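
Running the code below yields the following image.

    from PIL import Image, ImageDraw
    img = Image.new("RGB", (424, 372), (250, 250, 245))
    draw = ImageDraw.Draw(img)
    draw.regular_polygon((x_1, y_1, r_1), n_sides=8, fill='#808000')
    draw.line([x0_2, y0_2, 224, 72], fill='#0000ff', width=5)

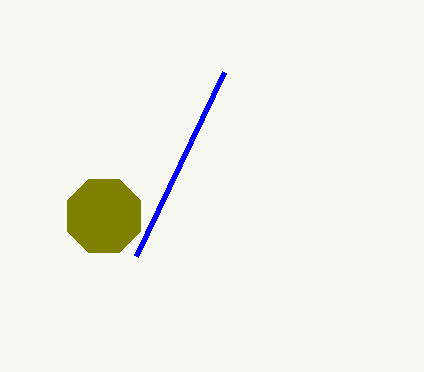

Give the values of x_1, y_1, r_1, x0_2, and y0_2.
x_1 = 104; y_1 = 216; r_1 = 40; x0_2 = 136; y0_2 = 256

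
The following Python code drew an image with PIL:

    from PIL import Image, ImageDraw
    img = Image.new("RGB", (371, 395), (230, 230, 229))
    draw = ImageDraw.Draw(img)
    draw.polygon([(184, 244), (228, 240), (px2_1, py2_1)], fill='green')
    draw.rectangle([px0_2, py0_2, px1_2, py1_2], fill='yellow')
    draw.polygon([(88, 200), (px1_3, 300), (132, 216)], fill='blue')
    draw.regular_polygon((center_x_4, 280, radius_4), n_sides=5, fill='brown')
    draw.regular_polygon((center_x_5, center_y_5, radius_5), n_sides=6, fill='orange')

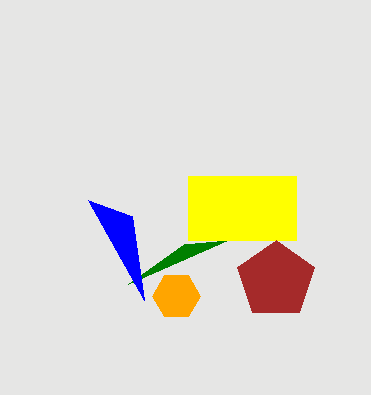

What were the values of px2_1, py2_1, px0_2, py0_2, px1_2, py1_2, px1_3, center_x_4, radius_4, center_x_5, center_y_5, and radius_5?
px2_1 = 128, py2_1 = 284, px0_2 = 188, py0_2 = 176, px1_2 = 296, py1_2 = 240, px1_3 = 144, center_x_4 = 276, radius_4 = 40, center_x_5 = 176, center_y_5 = 296, radius_5 = 24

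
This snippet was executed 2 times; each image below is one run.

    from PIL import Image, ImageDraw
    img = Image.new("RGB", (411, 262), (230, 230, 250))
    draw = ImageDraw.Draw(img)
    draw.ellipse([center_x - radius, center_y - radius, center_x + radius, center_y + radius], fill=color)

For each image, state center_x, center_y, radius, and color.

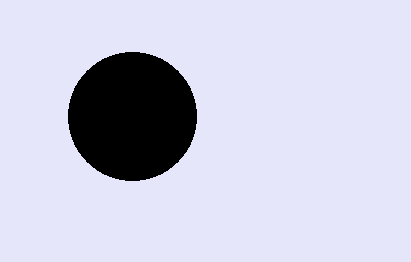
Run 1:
center_x = 132; center_y = 116; radius = 64; color = 'black'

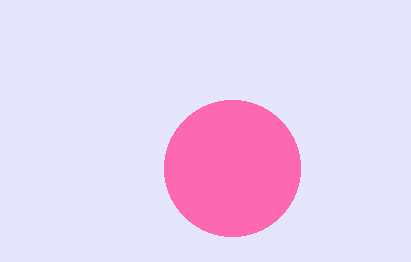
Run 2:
center_x = 232; center_y = 168; radius = 68; color = 'hotpink'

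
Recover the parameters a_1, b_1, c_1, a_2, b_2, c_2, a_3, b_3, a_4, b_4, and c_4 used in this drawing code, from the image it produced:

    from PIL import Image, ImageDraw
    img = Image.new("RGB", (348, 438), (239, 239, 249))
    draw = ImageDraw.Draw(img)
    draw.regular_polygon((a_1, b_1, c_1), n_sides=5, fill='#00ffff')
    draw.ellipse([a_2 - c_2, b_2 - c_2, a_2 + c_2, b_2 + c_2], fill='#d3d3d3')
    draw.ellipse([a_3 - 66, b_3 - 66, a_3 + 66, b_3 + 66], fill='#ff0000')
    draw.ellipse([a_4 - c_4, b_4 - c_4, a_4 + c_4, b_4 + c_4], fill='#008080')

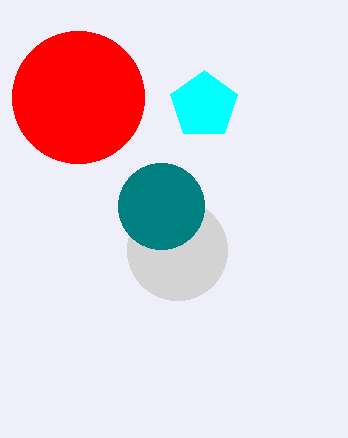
a_1 = 204; b_1 = 105; c_1 = 35; a_2 = 177; b_2 = 250; c_2 = 50; a_3 = 78; b_3 = 97; a_4 = 161; b_4 = 206; c_4 = 43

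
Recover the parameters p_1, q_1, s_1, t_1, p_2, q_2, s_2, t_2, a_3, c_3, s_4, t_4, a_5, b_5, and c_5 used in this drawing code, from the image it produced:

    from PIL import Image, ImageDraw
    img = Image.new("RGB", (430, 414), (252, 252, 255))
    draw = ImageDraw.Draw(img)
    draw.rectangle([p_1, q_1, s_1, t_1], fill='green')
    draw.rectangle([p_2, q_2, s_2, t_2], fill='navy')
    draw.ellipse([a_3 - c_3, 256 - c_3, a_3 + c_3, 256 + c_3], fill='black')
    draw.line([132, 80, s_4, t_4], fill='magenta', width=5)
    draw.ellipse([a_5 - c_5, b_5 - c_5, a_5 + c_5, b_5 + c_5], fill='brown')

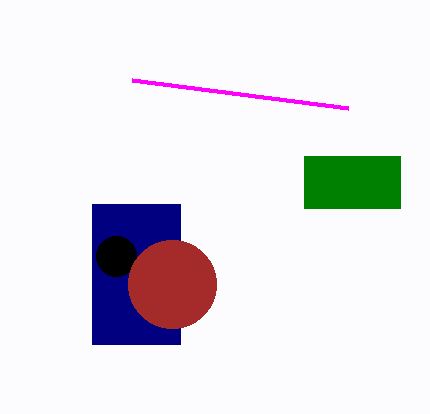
p_1 = 304, q_1 = 156, s_1 = 400, t_1 = 208, p_2 = 92, q_2 = 204, s_2 = 180, t_2 = 344, a_3 = 116, c_3 = 20, s_4 = 348, t_4 = 108, a_5 = 172, b_5 = 284, c_5 = 44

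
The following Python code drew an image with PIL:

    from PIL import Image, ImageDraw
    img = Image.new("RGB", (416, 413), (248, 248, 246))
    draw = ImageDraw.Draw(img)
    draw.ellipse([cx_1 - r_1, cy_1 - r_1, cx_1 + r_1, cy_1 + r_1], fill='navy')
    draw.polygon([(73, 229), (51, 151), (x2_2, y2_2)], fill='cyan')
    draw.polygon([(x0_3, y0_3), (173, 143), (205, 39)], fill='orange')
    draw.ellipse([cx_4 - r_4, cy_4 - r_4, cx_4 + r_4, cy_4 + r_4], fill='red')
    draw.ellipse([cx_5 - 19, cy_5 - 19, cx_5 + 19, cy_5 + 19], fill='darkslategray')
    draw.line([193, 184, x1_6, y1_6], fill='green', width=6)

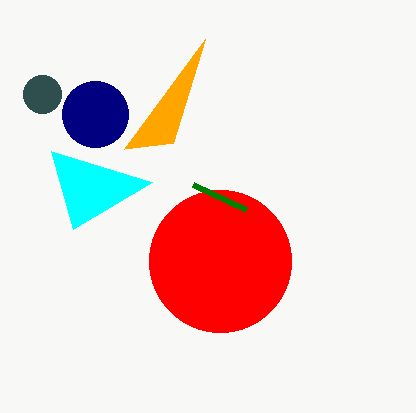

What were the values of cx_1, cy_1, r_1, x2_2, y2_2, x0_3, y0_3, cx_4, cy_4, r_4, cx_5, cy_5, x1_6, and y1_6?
cx_1 = 95
cy_1 = 114
r_1 = 33
x2_2 = 152
y2_2 = 182
x0_3 = 124
y0_3 = 149
cx_4 = 220
cy_4 = 261
r_4 = 71
cx_5 = 42
cy_5 = 94
x1_6 = 246
y1_6 = 209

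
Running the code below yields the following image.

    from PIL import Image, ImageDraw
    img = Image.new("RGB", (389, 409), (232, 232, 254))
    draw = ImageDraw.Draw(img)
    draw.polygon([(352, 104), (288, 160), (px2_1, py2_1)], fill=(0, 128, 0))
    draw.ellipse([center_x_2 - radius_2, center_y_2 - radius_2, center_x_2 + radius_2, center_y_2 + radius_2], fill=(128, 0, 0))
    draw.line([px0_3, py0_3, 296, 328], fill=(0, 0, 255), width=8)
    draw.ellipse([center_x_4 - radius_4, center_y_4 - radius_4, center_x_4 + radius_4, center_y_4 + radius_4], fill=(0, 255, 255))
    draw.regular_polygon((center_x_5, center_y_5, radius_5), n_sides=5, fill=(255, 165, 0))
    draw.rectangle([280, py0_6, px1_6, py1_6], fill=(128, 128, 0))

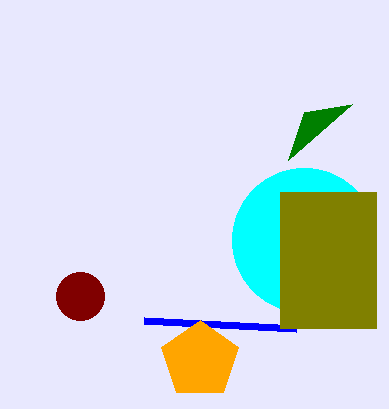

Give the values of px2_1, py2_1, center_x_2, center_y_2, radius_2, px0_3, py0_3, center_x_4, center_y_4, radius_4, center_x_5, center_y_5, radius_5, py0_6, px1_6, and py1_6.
px2_1 = 304, py2_1 = 112, center_x_2 = 80, center_y_2 = 296, radius_2 = 24, px0_3 = 144, py0_3 = 320, center_x_4 = 304, center_y_4 = 240, radius_4 = 72, center_x_5 = 200, center_y_5 = 360, radius_5 = 40, py0_6 = 192, px1_6 = 376, py1_6 = 328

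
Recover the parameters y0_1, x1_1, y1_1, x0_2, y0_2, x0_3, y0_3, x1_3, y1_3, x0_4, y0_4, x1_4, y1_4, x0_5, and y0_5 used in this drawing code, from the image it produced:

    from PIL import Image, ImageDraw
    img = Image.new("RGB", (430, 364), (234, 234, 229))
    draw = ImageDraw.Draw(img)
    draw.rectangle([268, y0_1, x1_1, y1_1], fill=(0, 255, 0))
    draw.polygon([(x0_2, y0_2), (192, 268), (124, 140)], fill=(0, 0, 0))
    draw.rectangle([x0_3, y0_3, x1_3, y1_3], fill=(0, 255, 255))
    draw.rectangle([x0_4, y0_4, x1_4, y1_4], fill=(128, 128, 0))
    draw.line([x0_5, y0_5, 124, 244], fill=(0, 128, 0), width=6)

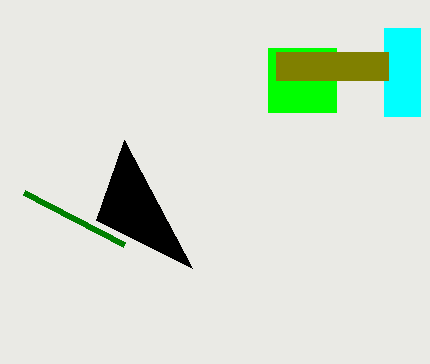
y0_1 = 48; x1_1 = 336; y1_1 = 112; x0_2 = 96; y0_2 = 220; x0_3 = 384; y0_3 = 28; x1_3 = 420; y1_3 = 116; x0_4 = 276; y0_4 = 52; x1_4 = 388; y1_4 = 80; x0_5 = 24; y0_5 = 192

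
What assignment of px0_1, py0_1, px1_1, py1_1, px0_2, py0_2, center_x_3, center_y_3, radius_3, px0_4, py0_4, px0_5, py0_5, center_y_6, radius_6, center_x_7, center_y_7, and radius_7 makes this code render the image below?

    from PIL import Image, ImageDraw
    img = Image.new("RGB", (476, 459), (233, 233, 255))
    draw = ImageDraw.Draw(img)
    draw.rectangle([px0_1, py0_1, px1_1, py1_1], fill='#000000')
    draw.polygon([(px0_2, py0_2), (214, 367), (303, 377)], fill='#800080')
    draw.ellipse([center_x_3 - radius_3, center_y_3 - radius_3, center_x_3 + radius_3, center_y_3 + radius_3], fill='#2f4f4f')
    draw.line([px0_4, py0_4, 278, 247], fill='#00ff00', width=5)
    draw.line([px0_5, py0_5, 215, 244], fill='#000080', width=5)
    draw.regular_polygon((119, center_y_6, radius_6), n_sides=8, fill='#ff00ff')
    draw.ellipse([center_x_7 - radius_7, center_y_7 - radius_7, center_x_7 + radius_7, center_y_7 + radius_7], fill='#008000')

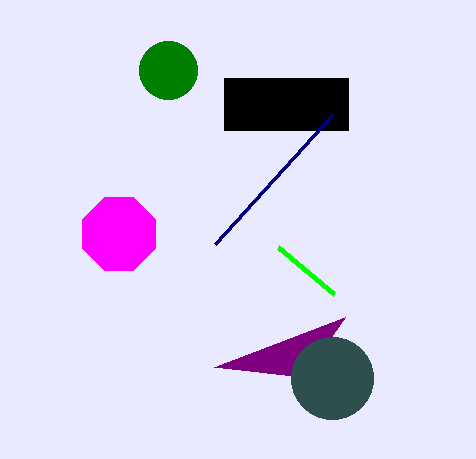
px0_1 = 224
py0_1 = 78
px1_1 = 348
py1_1 = 130
px0_2 = 345
py0_2 = 317
center_x_3 = 332
center_y_3 = 378
radius_3 = 41
px0_4 = 334
py0_4 = 294
px0_5 = 333
py0_5 = 114
center_y_6 = 234
radius_6 = 39
center_x_7 = 168
center_y_7 = 70
radius_7 = 29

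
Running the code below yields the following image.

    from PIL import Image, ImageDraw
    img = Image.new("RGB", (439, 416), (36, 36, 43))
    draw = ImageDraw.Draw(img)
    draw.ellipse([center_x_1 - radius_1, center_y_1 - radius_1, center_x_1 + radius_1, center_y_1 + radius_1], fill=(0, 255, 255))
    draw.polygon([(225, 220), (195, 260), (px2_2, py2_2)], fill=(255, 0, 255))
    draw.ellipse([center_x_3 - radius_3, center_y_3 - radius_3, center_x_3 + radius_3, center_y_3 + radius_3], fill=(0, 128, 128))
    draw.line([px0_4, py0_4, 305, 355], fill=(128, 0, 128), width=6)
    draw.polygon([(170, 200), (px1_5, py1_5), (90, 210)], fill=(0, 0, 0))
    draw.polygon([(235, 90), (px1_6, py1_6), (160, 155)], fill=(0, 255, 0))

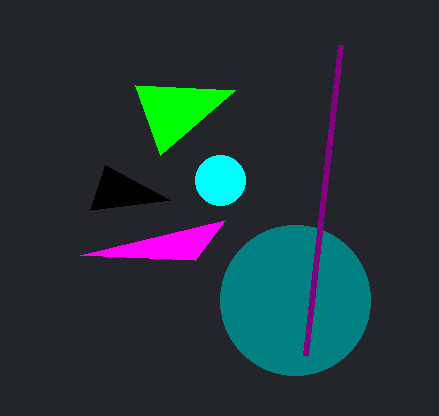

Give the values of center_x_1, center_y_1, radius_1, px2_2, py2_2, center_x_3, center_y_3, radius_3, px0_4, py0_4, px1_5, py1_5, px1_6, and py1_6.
center_x_1 = 220
center_y_1 = 180
radius_1 = 25
px2_2 = 80
py2_2 = 255
center_x_3 = 295
center_y_3 = 300
radius_3 = 75
px0_4 = 340
py0_4 = 45
px1_5 = 105
py1_5 = 165
px1_6 = 135
py1_6 = 85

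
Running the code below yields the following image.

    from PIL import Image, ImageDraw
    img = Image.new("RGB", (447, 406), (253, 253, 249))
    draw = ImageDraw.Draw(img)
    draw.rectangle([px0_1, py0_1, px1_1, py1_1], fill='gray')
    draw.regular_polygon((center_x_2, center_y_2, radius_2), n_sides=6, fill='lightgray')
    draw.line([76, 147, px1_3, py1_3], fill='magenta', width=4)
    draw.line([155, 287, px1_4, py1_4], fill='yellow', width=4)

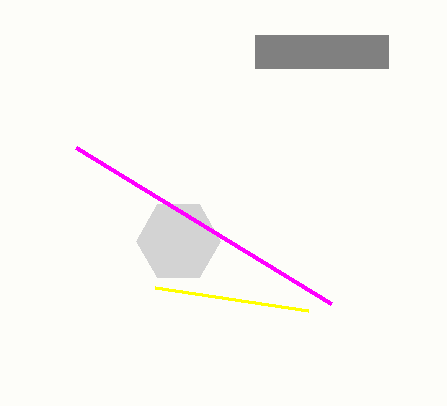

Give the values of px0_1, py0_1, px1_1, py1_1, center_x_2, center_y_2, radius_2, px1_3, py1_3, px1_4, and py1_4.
px0_1 = 255, py0_1 = 35, px1_1 = 388, py1_1 = 68, center_x_2 = 178, center_y_2 = 241, radius_2 = 42, px1_3 = 331, py1_3 = 303, px1_4 = 308, py1_4 = 310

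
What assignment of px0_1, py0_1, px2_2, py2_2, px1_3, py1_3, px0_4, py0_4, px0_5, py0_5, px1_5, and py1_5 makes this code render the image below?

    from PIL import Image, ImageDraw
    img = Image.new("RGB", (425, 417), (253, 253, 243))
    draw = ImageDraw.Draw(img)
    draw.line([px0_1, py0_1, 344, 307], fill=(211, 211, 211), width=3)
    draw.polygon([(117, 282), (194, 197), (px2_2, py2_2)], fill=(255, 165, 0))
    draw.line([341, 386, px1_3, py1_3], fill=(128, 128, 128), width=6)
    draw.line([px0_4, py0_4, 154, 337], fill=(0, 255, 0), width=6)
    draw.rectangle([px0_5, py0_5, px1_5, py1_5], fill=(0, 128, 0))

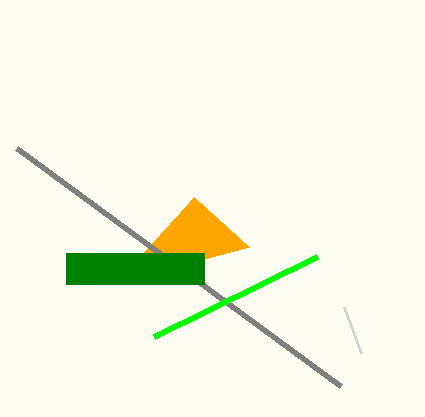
px0_1 = 361, py0_1 = 353, px2_2 = 249, py2_2 = 247, px1_3 = 17, py1_3 = 148, px0_4 = 317, py0_4 = 257, px0_5 = 66, py0_5 = 253, px1_5 = 204, py1_5 = 284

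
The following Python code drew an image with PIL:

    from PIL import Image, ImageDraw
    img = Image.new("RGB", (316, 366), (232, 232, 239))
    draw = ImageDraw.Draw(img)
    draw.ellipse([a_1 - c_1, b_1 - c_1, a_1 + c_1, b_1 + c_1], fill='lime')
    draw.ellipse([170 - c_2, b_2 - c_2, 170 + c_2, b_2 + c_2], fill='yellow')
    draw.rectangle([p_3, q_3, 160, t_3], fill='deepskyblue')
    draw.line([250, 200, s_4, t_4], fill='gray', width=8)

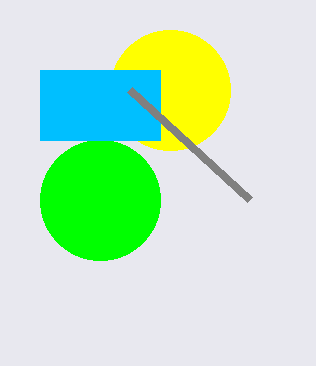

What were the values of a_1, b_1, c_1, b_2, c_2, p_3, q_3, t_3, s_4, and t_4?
a_1 = 100; b_1 = 200; c_1 = 60; b_2 = 90; c_2 = 60; p_3 = 40; q_3 = 70; t_3 = 140; s_4 = 130; t_4 = 90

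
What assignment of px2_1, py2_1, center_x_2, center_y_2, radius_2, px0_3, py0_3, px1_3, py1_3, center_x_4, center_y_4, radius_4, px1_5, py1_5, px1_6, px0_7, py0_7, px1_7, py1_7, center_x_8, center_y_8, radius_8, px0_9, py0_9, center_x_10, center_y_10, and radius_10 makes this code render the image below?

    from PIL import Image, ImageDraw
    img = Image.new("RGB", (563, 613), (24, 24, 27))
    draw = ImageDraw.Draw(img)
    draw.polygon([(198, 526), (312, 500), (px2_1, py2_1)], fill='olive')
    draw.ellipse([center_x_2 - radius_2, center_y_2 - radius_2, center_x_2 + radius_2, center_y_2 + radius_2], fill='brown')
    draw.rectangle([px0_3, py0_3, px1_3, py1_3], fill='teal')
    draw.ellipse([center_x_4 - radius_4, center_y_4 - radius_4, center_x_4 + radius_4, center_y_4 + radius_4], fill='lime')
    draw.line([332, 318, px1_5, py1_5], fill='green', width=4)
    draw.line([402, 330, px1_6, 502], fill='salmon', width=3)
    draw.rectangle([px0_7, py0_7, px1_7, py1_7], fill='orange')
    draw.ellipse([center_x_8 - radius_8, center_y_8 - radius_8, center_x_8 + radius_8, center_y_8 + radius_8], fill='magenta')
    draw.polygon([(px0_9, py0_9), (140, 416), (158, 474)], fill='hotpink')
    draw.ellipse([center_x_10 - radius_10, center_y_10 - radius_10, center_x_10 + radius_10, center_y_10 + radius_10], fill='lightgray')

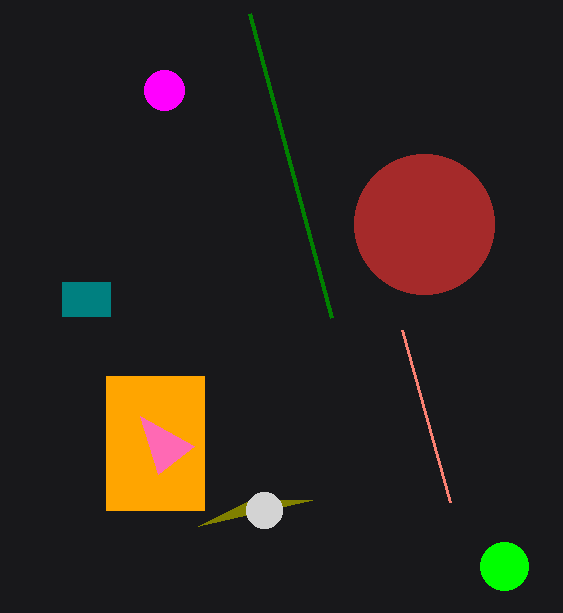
px2_1 = 250
py2_1 = 500
center_x_2 = 424
center_y_2 = 224
radius_2 = 70
px0_3 = 62
py0_3 = 282
px1_3 = 110
py1_3 = 316
center_x_4 = 504
center_y_4 = 566
radius_4 = 24
px1_5 = 250
py1_5 = 14
px1_6 = 450
px0_7 = 106
py0_7 = 376
px1_7 = 204
py1_7 = 510
center_x_8 = 164
center_y_8 = 90
radius_8 = 20
px0_9 = 194
py0_9 = 446
center_x_10 = 264
center_y_10 = 510
radius_10 = 18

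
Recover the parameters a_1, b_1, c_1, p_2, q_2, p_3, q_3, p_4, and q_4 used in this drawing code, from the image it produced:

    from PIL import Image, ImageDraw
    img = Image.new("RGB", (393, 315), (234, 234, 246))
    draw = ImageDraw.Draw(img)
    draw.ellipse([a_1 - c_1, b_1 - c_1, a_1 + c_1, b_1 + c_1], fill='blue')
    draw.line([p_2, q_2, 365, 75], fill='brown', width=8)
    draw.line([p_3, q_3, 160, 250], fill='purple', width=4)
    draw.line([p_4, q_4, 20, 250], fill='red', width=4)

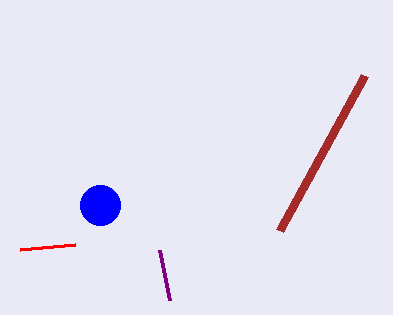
a_1 = 100
b_1 = 205
c_1 = 20
p_2 = 280
q_2 = 230
p_3 = 170
q_3 = 300
p_4 = 75
q_4 = 245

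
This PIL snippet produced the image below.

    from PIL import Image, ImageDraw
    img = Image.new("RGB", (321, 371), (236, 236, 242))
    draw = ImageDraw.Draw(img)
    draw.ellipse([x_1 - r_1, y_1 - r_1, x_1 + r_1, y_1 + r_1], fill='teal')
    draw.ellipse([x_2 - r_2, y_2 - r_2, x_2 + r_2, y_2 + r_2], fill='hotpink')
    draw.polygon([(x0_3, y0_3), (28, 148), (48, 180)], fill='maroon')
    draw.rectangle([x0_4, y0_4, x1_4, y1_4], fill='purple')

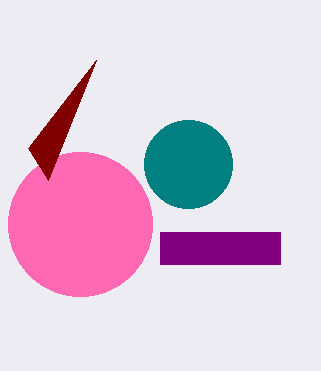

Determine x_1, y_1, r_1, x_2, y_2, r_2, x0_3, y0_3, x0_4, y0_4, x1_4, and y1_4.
x_1 = 188; y_1 = 164; r_1 = 44; x_2 = 80; y_2 = 224; r_2 = 72; x0_3 = 96; y0_3 = 60; x0_4 = 160; y0_4 = 232; x1_4 = 280; y1_4 = 264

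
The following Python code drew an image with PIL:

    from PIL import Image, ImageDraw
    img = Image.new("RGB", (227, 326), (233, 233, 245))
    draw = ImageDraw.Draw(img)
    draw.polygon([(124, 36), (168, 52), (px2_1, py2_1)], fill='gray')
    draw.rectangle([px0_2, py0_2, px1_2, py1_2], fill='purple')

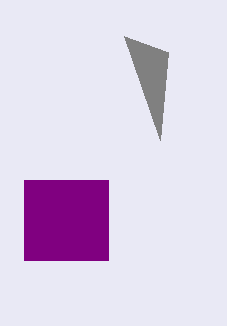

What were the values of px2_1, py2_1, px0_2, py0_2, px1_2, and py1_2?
px2_1 = 160
py2_1 = 140
px0_2 = 24
py0_2 = 180
px1_2 = 108
py1_2 = 260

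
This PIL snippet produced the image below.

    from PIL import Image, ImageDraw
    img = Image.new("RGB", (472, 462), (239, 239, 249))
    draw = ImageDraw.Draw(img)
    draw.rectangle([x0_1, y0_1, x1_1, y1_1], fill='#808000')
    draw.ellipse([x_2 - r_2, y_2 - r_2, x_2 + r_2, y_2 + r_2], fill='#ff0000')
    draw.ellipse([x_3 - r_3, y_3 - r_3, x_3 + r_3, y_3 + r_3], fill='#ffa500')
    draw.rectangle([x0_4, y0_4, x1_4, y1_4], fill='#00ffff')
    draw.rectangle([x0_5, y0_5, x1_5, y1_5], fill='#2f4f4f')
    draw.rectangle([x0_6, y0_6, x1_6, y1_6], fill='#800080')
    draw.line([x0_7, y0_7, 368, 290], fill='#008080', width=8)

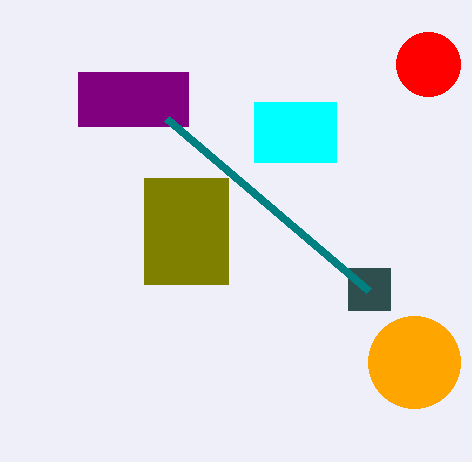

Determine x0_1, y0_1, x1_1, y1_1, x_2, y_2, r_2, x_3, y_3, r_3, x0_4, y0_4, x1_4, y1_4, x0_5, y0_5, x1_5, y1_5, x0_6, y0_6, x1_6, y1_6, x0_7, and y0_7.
x0_1 = 144; y0_1 = 178; x1_1 = 228; y1_1 = 284; x_2 = 428; y_2 = 64; r_2 = 32; x_3 = 414; y_3 = 362; r_3 = 46; x0_4 = 254; y0_4 = 102; x1_4 = 336; y1_4 = 162; x0_5 = 348; y0_5 = 268; x1_5 = 390; y1_5 = 310; x0_6 = 78; y0_6 = 72; x1_6 = 188; y1_6 = 126; x0_7 = 166; y0_7 = 118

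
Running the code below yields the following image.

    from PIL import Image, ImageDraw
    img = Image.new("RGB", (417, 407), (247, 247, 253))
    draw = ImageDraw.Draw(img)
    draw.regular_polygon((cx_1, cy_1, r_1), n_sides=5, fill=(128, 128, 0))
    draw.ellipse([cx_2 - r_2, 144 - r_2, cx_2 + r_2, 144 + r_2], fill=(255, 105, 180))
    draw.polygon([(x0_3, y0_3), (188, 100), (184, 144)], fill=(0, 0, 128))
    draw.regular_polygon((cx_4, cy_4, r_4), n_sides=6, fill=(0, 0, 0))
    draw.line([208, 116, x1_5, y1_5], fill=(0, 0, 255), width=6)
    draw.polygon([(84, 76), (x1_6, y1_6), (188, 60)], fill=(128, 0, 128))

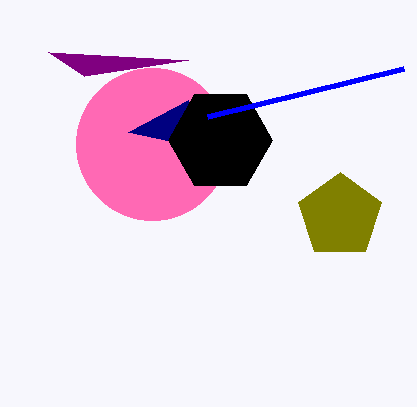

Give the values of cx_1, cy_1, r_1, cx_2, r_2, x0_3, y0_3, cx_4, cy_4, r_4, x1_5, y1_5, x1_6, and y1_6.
cx_1 = 340, cy_1 = 216, r_1 = 44, cx_2 = 152, r_2 = 76, x0_3 = 128, y0_3 = 132, cx_4 = 220, cy_4 = 140, r_4 = 52, x1_5 = 404, y1_5 = 68, x1_6 = 48, y1_6 = 52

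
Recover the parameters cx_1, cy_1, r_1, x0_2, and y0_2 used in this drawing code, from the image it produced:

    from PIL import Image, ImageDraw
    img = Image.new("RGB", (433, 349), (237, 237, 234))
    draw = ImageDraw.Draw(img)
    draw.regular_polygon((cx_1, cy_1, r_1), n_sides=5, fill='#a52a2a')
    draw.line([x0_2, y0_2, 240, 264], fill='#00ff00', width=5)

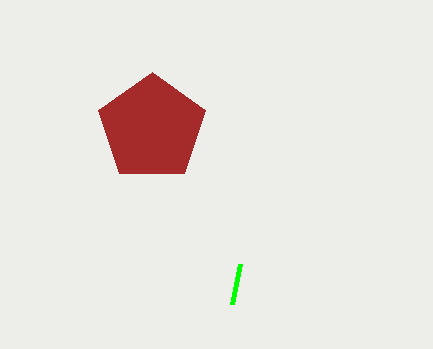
cx_1 = 152
cy_1 = 128
r_1 = 56
x0_2 = 232
y0_2 = 304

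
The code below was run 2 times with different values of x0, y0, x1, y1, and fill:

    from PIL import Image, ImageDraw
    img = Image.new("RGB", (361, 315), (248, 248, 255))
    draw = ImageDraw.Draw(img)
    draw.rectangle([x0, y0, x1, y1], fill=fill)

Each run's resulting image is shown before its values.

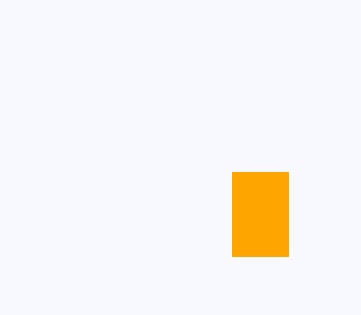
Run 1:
x0 = 232, y0 = 172, x1 = 288, y1 = 256, fill = 'orange'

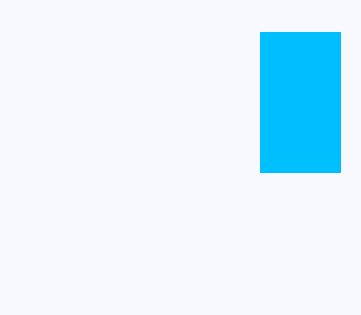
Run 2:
x0 = 260, y0 = 32, x1 = 340, y1 = 172, fill = 'deepskyblue'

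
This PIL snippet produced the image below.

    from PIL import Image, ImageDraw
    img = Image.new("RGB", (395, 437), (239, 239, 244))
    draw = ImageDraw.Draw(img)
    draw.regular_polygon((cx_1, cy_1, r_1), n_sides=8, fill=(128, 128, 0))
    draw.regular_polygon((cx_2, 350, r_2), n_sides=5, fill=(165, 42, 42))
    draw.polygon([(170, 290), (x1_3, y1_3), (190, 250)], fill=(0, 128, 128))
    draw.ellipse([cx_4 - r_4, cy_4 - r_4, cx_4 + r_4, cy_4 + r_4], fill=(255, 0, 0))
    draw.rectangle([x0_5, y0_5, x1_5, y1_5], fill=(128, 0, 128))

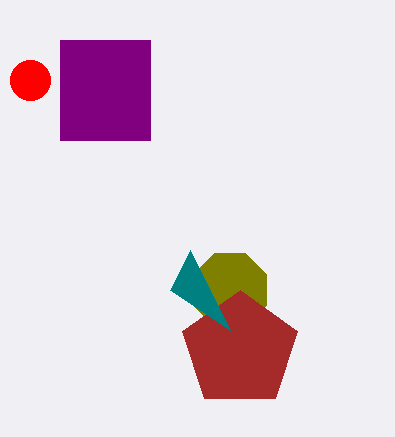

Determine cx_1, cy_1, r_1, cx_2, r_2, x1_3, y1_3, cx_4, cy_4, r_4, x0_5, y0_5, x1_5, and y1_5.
cx_1 = 230; cy_1 = 290; r_1 = 40; cx_2 = 240; r_2 = 60; x1_3 = 230; y1_3 = 330; cx_4 = 30; cy_4 = 80; r_4 = 20; x0_5 = 60; y0_5 = 40; x1_5 = 150; y1_5 = 140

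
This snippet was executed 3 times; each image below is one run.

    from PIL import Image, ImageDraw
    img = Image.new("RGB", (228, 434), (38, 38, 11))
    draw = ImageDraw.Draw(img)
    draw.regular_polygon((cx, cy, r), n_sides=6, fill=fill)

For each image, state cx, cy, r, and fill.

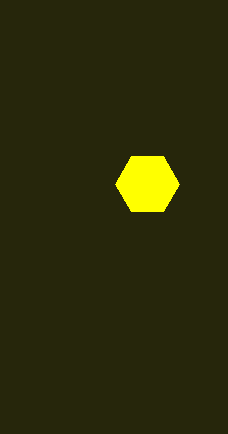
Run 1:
cx = 147, cy = 184, r = 32, fill = 'yellow'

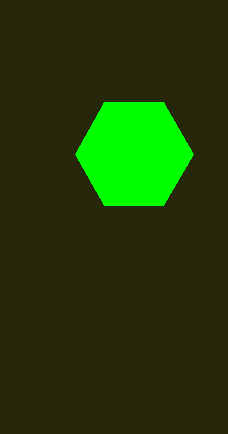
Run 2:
cx = 134, cy = 154, r = 59, fill = 'lime'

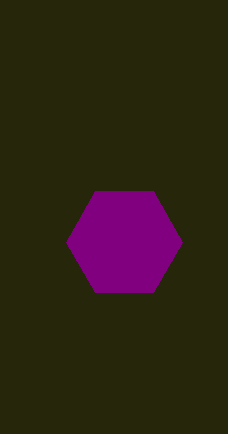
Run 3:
cx = 124, cy = 242, r = 58, fill = 'purple'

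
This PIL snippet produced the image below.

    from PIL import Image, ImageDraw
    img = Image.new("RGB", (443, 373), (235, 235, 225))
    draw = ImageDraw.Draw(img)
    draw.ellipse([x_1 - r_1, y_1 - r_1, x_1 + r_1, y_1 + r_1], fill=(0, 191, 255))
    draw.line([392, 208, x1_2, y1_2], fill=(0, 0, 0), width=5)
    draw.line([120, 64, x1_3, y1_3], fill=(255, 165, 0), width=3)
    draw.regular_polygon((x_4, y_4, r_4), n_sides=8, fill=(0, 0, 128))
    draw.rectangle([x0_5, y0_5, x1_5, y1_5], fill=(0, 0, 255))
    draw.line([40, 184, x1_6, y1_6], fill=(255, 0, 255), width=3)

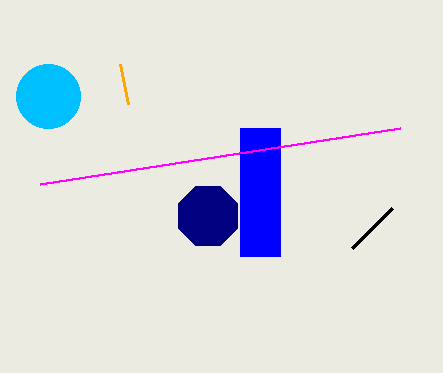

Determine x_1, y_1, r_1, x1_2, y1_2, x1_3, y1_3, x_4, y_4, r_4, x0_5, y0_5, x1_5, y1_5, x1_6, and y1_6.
x_1 = 48; y_1 = 96; r_1 = 32; x1_2 = 352; y1_2 = 248; x1_3 = 128; y1_3 = 104; x_4 = 208; y_4 = 216; r_4 = 32; x0_5 = 240; y0_5 = 128; x1_5 = 280; y1_5 = 256; x1_6 = 400; y1_6 = 128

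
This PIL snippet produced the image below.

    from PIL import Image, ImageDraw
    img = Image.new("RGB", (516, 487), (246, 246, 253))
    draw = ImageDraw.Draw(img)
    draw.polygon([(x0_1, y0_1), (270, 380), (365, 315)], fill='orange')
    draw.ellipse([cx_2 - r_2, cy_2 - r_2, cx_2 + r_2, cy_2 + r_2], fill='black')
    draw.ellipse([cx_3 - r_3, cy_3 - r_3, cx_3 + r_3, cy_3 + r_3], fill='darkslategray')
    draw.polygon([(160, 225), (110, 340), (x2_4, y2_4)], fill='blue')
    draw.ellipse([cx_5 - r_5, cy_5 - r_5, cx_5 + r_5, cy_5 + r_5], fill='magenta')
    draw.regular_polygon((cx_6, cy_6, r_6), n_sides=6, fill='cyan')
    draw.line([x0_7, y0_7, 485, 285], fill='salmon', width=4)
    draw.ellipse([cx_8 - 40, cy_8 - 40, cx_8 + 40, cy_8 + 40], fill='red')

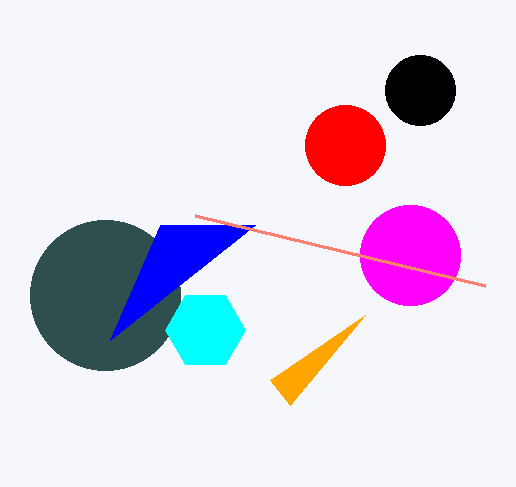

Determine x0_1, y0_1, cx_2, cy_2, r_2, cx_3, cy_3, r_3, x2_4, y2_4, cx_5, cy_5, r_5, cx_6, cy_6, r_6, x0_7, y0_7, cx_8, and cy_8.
x0_1 = 290; y0_1 = 405; cx_2 = 420; cy_2 = 90; r_2 = 35; cx_3 = 105; cy_3 = 295; r_3 = 75; x2_4 = 255; y2_4 = 225; cx_5 = 410; cy_5 = 255; r_5 = 50; cx_6 = 205; cy_6 = 330; r_6 = 40; x0_7 = 195; y0_7 = 215; cx_8 = 345; cy_8 = 145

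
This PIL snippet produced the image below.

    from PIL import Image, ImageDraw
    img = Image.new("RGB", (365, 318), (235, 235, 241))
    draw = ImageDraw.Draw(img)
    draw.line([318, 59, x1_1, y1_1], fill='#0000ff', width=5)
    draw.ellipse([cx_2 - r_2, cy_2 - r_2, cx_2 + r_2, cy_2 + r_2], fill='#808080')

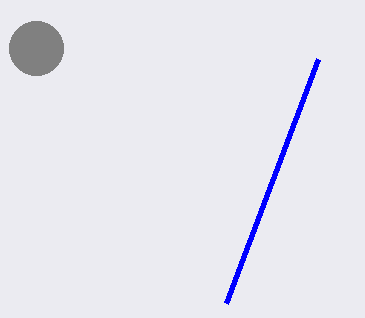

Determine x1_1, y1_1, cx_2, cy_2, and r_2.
x1_1 = 226, y1_1 = 303, cx_2 = 36, cy_2 = 48, r_2 = 27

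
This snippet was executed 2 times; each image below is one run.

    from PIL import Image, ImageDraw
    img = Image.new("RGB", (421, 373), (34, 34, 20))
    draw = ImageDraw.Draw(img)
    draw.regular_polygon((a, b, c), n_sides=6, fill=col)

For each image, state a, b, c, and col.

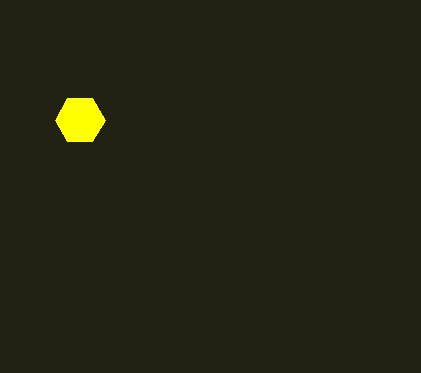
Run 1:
a = 80; b = 120; c = 25; col = 'yellow'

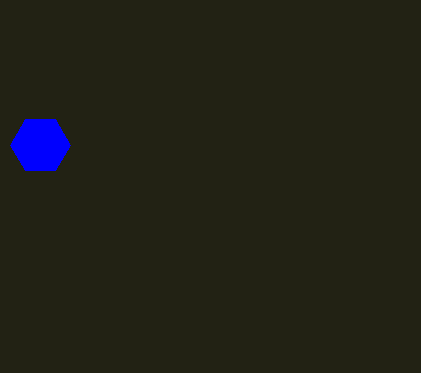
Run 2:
a = 40
b = 145
c = 30
col = 'blue'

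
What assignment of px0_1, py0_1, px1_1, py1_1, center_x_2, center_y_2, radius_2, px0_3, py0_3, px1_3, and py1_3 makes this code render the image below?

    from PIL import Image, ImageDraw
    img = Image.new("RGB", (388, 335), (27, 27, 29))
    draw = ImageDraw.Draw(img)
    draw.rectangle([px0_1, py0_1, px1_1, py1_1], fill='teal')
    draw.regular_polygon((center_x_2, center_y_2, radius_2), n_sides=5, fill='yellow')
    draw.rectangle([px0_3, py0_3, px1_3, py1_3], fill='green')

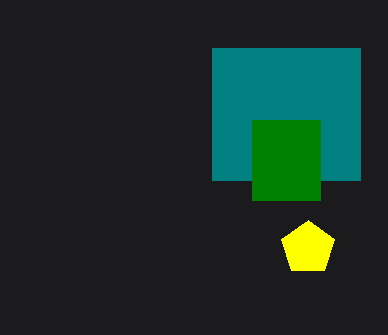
px0_1 = 212
py0_1 = 48
px1_1 = 360
py1_1 = 180
center_x_2 = 308
center_y_2 = 248
radius_2 = 28
px0_3 = 252
py0_3 = 120
px1_3 = 320
py1_3 = 200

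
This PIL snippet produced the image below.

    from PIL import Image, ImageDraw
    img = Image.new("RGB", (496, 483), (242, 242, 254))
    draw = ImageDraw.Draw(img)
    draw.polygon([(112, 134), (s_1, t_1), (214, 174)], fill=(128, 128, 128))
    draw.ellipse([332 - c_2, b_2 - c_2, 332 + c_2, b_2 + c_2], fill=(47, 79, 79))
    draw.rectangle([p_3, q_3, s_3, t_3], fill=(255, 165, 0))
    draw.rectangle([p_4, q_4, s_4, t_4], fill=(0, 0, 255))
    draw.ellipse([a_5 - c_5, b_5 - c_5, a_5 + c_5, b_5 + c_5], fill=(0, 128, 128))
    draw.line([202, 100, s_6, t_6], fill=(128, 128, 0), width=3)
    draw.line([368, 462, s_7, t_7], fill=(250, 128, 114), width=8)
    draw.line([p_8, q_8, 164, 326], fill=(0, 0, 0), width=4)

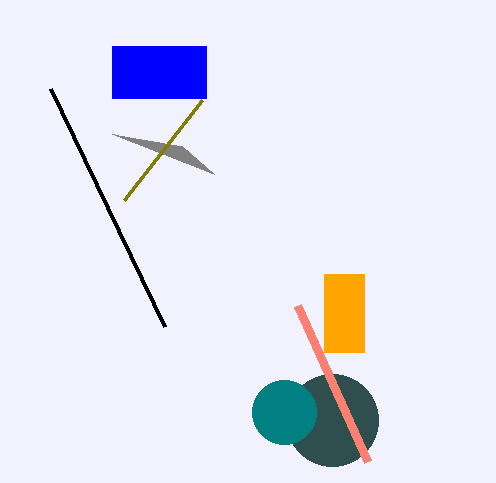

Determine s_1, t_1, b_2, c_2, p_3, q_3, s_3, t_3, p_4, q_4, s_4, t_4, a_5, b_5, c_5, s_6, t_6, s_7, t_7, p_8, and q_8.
s_1 = 182; t_1 = 146; b_2 = 420; c_2 = 46; p_3 = 324; q_3 = 274; s_3 = 364; t_3 = 352; p_4 = 112; q_4 = 46; s_4 = 206; t_4 = 98; a_5 = 284; b_5 = 412; c_5 = 32; s_6 = 124; t_6 = 200; s_7 = 298; t_7 = 306; p_8 = 50; q_8 = 88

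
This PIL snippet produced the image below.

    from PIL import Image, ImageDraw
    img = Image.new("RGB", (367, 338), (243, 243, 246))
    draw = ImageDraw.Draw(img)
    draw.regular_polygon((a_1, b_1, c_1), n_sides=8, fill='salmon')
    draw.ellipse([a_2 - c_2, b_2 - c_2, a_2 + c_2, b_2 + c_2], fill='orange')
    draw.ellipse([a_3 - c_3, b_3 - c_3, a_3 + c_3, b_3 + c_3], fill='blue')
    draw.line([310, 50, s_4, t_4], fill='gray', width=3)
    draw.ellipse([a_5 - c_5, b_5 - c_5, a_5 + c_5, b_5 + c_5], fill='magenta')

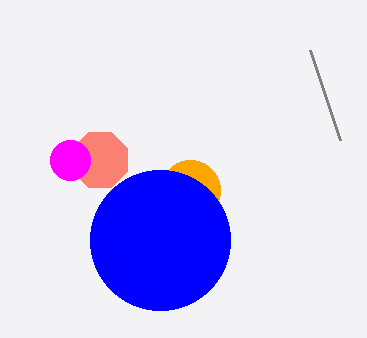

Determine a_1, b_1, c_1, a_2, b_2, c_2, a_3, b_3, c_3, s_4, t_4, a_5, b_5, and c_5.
a_1 = 100
b_1 = 160
c_1 = 30
a_2 = 190
b_2 = 190
c_2 = 30
a_3 = 160
b_3 = 240
c_3 = 70
s_4 = 340
t_4 = 140
a_5 = 70
b_5 = 160
c_5 = 20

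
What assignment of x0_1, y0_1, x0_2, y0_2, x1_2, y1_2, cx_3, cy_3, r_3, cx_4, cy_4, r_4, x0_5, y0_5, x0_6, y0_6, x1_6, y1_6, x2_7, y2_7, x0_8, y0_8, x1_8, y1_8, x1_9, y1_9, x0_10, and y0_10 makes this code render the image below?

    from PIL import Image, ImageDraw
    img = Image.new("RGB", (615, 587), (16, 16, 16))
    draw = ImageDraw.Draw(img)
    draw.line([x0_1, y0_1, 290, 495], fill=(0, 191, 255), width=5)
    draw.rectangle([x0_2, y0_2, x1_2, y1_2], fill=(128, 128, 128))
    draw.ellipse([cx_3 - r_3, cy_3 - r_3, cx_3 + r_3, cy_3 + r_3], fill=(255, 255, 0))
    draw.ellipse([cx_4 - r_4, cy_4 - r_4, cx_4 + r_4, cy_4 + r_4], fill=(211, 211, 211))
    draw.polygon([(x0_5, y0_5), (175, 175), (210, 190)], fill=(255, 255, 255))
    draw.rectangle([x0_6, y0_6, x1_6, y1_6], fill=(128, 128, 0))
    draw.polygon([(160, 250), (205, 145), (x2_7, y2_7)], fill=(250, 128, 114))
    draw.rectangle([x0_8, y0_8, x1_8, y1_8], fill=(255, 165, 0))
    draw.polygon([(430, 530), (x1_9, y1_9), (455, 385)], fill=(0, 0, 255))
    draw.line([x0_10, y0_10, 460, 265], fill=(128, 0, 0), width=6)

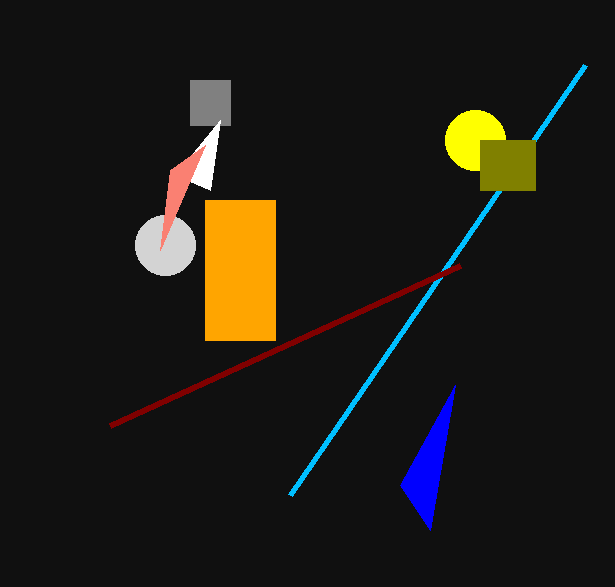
x0_1 = 585, y0_1 = 65, x0_2 = 190, y0_2 = 80, x1_2 = 230, y1_2 = 125, cx_3 = 475, cy_3 = 140, r_3 = 30, cx_4 = 165, cy_4 = 245, r_4 = 30, x0_5 = 220, y0_5 = 120, x0_6 = 480, y0_6 = 140, x1_6 = 535, y1_6 = 190, x2_7 = 170, y2_7 = 170, x0_8 = 205, y0_8 = 200, x1_8 = 275, y1_8 = 340, x1_9 = 400, y1_9 = 485, x0_10 = 110, y0_10 = 425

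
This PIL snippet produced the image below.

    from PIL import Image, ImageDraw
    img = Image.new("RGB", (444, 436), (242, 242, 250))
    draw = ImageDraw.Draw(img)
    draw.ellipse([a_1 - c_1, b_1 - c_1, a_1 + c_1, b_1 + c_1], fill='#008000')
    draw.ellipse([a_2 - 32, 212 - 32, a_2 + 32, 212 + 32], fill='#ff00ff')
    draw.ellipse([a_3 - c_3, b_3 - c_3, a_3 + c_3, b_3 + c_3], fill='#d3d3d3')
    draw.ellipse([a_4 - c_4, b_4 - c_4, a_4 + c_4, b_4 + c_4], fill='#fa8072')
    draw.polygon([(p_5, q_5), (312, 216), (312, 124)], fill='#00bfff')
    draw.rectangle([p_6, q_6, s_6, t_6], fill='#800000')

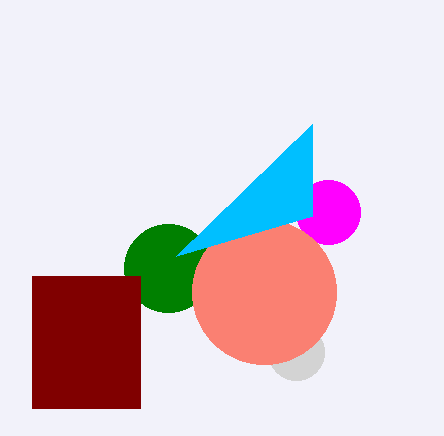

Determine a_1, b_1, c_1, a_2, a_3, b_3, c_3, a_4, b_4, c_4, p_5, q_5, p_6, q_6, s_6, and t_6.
a_1 = 168; b_1 = 268; c_1 = 44; a_2 = 328; a_3 = 296; b_3 = 352; c_3 = 28; a_4 = 264; b_4 = 292; c_4 = 72; p_5 = 176; q_5 = 256; p_6 = 32; q_6 = 276; s_6 = 140; t_6 = 408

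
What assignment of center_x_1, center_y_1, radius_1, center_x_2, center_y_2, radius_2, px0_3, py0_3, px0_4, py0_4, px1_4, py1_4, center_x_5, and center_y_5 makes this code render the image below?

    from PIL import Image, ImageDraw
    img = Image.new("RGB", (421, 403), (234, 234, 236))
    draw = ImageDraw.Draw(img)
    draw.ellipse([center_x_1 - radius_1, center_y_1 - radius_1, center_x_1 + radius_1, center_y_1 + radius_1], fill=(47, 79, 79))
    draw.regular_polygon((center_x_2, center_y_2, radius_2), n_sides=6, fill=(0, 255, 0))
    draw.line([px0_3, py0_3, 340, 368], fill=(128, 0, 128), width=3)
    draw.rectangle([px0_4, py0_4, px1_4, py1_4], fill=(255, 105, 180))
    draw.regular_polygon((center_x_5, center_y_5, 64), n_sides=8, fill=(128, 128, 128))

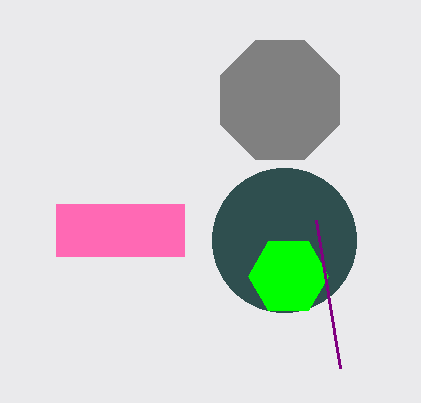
center_x_1 = 284, center_y_1 = 240, radius_1 = 72, center_x_2 = 288, center_y_2 = 276, radius_2 = 40, px0_3 = 316, py0_3 = 220, px0_4 = 56, py0_4 = 204, px1_4 = 184, py1_4 = 256, center_x_5 = 280, center_y_5 = 100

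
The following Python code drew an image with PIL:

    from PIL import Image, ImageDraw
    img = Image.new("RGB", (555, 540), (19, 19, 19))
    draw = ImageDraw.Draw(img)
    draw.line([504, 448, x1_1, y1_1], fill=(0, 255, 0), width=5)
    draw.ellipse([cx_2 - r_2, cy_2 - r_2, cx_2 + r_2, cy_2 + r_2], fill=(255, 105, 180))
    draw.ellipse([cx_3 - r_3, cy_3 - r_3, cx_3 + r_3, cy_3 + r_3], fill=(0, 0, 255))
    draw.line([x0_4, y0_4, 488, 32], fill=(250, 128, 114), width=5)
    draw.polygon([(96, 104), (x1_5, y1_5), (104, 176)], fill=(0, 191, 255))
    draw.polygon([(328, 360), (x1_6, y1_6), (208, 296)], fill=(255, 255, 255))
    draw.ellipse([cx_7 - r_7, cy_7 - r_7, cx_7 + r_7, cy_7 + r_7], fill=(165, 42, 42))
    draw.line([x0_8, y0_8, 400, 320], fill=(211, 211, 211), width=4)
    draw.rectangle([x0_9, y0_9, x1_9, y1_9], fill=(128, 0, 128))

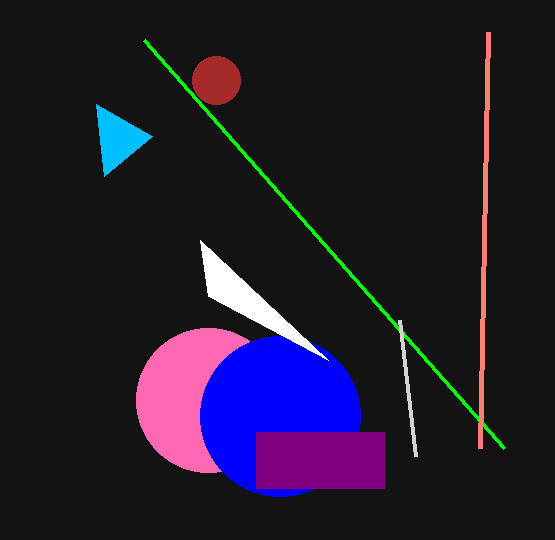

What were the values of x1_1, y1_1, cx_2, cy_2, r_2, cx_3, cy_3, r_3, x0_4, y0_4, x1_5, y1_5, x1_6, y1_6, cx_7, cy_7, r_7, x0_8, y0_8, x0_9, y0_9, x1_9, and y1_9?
x1_1 = 144, y1_1 = 40, cx_2 = 208, cy_2 = 400, r_2 = 72, cx_3 = 280, cy_3 = 416, r_3 = 80, x0_4 = 480, y0_4 = 448, x1_5 = 152, y1_5 = 136, x1_6 = 200, y1_6 = 240, cx_7 = 216, cy_7 = 80, r_7 = 24, x0_8 = 416, y0_8 = 456, x0_9 = 256, y0_9 = 432, x1_9 = 384, y1_9 = 488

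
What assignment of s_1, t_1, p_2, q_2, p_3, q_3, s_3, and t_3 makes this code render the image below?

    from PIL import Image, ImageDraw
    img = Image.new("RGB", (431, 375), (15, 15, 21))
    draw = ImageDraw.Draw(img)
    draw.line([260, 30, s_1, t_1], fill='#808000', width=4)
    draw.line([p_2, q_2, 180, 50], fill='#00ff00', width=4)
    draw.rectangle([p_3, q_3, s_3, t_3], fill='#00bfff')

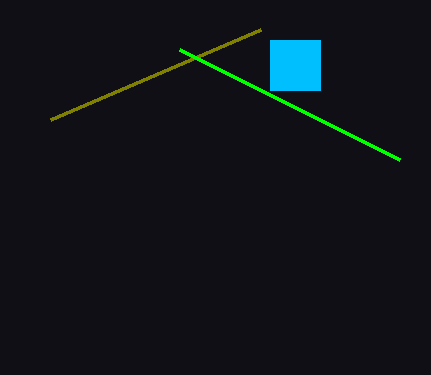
s_1 = 50, t_1 = 120, p_2 = 400, q_2 = 160, p_3 = 270, q_3 = 40, s_3 = 320, t_3 = 90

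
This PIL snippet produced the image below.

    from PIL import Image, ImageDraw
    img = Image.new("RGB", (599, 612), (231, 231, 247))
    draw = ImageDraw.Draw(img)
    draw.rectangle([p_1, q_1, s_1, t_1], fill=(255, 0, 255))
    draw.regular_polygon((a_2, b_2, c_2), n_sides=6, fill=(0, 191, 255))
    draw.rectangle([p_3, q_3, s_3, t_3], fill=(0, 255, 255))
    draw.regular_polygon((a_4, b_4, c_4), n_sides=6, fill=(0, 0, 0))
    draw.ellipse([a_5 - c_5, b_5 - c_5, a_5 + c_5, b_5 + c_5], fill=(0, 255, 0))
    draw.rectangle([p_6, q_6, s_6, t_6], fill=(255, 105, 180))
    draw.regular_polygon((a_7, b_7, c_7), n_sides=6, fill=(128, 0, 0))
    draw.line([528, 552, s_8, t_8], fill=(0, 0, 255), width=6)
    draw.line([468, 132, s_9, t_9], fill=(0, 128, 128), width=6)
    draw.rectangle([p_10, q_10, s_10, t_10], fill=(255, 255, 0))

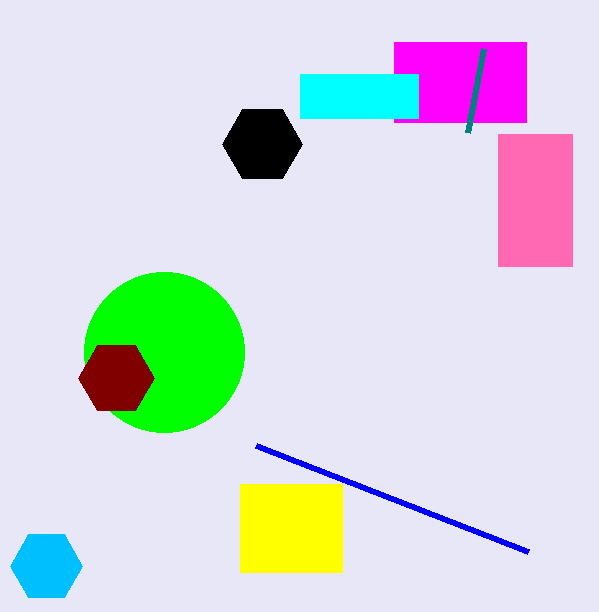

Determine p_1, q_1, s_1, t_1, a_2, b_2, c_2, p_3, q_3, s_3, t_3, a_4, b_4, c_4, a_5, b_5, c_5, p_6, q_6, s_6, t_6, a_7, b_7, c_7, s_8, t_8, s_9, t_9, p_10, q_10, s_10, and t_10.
p_1 = 394, q_1 = 42, s_1 = 526, t_1 = 122, a_2 = 46, b_2 = 566, c_2 = 36, p_3 = 300, q_3 = 74, s_3 = 418, t_3 = 118, a_4 = 262, b_4 = 144, c_4 = 40, a_5 = 164, b_5 = 352, c_5 = 80, p_6 = 498, q_6 = 134, s_6 = 572, t_6 = 266, a_7 = 116, b_7 = 378, c_7 = 38, s_8 = 256, t_8 = 446, s_9 = 484, t_9 = 48, p_10 = 240, q_10 = 484, s_10 = 342, t_10 = 572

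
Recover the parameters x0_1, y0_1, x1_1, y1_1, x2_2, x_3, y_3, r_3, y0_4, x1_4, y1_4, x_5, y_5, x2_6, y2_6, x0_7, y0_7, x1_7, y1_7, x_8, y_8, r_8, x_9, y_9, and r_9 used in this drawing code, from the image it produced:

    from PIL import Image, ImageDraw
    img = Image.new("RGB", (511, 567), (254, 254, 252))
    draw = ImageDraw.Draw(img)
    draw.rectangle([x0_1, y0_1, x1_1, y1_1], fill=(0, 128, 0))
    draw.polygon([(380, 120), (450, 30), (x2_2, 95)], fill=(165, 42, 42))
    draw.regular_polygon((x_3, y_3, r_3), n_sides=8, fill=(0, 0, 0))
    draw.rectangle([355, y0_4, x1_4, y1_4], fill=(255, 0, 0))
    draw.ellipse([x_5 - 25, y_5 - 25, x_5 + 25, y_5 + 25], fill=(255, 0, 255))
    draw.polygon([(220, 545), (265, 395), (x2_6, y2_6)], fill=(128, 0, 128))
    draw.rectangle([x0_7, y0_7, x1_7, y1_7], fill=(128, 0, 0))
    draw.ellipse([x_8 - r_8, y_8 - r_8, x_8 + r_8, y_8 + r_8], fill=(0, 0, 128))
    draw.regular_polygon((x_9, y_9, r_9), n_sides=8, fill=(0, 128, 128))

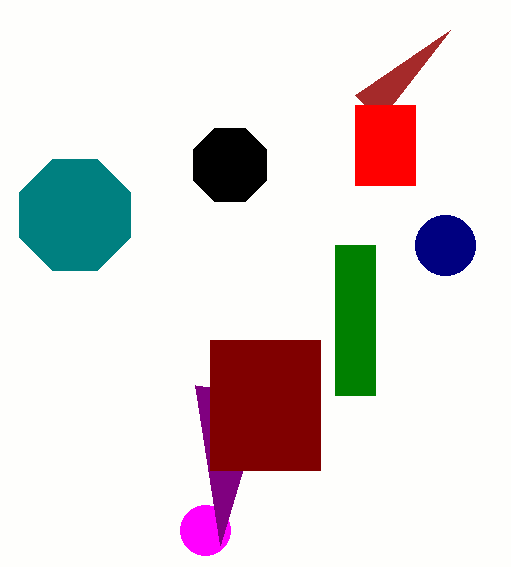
x0_1 = 335; y0_1 = 245; x1_1 = 375; y1_1 = 395; x2_2 = 355; x_3 = 230; y_3 = 165; r_3 = 40; y0_4 = 105; x1_4 = 415; y1_4 = 185; x_5 = 205; y_5 = 530; x2_6 = 195; y2_6 = 385; x0_7 = 210; y0_7 = 340; x1_7 = 320; y1_7 = 470; x_8 = 445; y_8 = 245; r_8 = 30; x_9 = 75; y_9 = 215; r_9 = 60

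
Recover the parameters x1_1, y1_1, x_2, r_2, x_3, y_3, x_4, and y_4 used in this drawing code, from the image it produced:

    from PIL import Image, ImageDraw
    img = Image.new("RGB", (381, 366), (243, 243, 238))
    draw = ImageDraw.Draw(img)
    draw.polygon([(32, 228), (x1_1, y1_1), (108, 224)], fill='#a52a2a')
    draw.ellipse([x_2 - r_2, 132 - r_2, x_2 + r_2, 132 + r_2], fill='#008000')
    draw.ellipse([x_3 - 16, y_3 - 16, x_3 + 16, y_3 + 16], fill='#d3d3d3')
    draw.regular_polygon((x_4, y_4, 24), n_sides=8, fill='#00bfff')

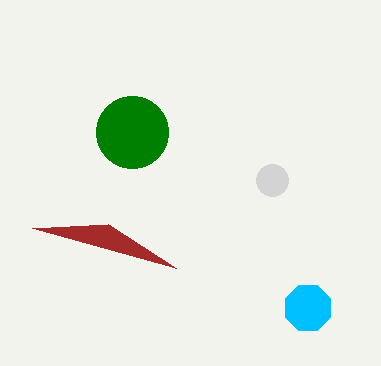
x1_1 = 176, y1_1 = 268, x_2 = 132, r_2 = 36, x_3 = 272, y_3 = 180, x_4 = 308, y_4 = 308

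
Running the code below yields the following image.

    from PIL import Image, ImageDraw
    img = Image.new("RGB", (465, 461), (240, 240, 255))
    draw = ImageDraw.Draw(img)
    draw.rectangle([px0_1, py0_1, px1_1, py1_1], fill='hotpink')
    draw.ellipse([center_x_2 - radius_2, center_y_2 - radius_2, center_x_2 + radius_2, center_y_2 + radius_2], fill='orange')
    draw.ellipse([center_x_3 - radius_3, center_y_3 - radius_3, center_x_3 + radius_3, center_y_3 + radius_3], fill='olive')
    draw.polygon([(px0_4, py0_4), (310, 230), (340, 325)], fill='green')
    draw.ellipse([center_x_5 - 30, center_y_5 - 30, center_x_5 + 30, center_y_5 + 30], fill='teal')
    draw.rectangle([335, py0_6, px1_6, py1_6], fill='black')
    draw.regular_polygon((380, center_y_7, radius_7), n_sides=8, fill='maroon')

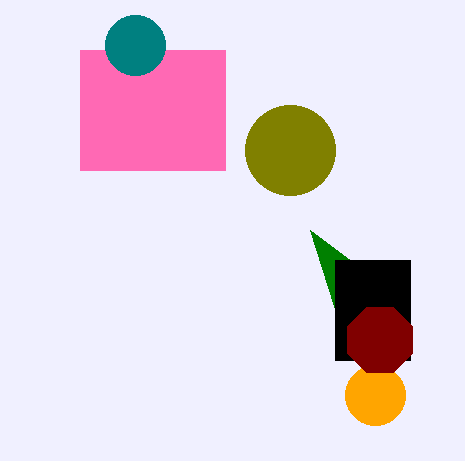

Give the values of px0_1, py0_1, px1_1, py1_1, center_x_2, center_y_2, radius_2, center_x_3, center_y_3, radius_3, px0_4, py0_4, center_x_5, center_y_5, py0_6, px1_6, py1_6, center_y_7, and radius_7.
px0_1 = 80; py0_1 = 50; px1_1 = 225; py1_1 = 170; center_x_2 = 375; center_y_2 = 395; radius_2 = 30; center_x_3 = 290; center_y_3 = 150; radius_3 = 45; px0_4 = 350; py0_4 = 260; center_x_5 = 135; center_y_5 = 45; py0_6 = 260; px1_6 = 410; py1_6 = 360; center_y_7 = 340; radius_7 = 35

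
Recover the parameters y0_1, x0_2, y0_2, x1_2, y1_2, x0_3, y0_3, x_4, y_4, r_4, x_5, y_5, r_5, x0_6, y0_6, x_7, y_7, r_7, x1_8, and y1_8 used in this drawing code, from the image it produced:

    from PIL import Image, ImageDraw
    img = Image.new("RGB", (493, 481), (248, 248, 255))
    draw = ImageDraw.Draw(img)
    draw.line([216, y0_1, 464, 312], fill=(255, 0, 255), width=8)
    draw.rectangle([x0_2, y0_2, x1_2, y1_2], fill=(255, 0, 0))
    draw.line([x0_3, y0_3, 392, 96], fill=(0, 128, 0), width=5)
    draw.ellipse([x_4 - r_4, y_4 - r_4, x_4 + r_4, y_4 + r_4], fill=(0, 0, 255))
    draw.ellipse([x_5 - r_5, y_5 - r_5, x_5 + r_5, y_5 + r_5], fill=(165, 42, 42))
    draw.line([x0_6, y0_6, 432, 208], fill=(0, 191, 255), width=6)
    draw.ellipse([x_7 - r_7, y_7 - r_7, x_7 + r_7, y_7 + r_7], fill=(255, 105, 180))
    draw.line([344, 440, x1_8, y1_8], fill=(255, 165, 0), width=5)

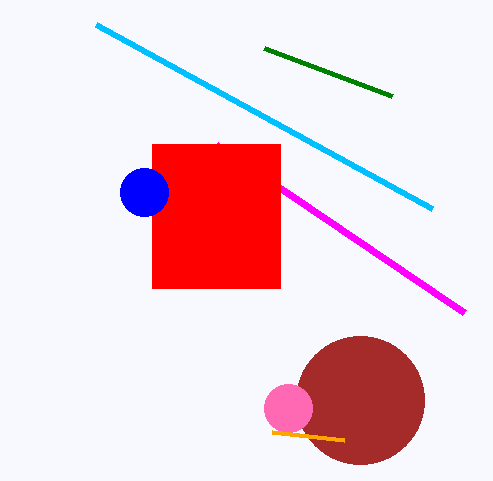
y0_1 = 144, x0_2 = 152, y0_2 = 144, x1_2 = 280, y1_2 = 288, x0_3 = 264, y0_3 = 48, x_4 = 144, y_4 = 192, r_4 = 24, x_5 = 360, y_5 = 400, r_5 = 64, x0_6 = 96, y0_6 = 24, x_7 = 288, y_7 = 408, r_7 = 24, x1_8 = 272, y1_8 = 432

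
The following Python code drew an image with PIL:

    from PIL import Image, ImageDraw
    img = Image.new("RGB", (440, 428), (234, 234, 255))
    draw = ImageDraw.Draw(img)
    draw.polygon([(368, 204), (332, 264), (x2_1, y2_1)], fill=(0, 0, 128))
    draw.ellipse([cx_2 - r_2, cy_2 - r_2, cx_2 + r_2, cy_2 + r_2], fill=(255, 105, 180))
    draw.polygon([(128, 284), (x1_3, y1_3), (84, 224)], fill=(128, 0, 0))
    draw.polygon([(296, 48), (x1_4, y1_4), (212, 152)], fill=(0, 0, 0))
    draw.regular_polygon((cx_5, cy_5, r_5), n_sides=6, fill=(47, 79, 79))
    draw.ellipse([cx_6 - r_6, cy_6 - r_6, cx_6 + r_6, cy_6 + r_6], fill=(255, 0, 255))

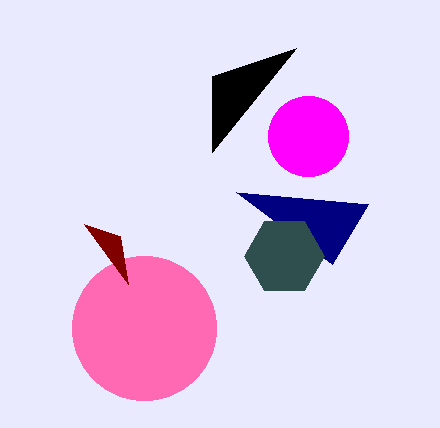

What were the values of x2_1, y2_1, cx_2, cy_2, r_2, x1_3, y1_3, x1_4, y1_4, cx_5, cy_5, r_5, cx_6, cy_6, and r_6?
x2_1 = 236; y2_1 = 192; cx_2 = 144; cy_2 = 328; r_2 = 72; x1_3 = 120; y1_3 = 236; x1_4 = 212; y1_4 = 76; cx_5 = 284; cy_5 = 256; r_5 = 40; cx_6 = 308; cy_6 = 136; r_6 = 40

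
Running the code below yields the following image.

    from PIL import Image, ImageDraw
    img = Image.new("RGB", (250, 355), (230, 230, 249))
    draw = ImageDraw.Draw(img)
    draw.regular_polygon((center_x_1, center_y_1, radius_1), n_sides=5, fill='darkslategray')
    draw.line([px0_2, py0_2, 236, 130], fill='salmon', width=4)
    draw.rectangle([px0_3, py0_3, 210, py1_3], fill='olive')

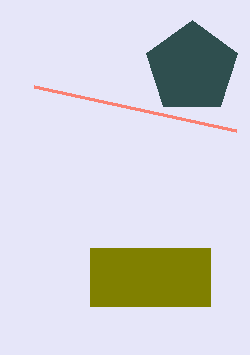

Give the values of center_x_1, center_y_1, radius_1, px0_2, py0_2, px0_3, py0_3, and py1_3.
center_x_1 = 192, center_y_1 = 68, radius_1 = 48, px0_2 = 34, py0_2 = 86, px0_3 = 90, py0_3 = 248, py1_3 = 306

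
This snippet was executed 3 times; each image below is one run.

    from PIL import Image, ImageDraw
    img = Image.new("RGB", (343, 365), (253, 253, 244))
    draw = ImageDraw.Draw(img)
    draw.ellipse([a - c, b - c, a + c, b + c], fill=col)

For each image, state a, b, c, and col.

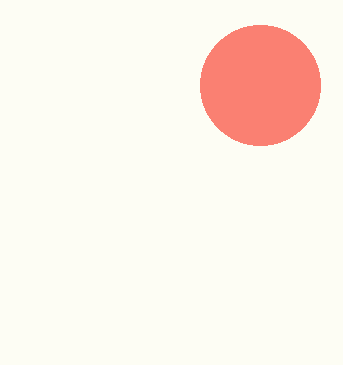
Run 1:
a = 260
b = 85
c = 60
col = 'salmon'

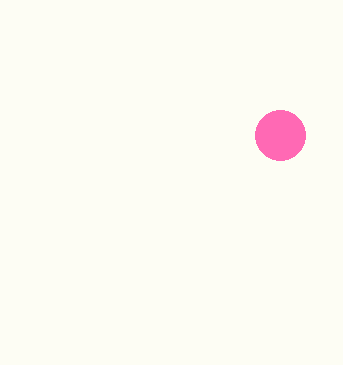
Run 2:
a = 280
b = 135
c = 25
col = 'hotpink'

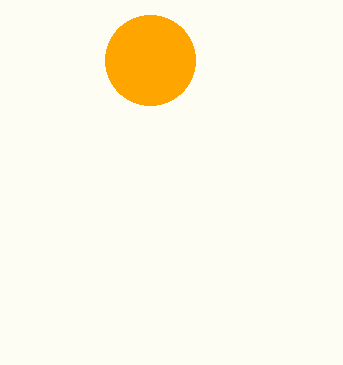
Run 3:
a = 150
b = 60
c = 45
col = 'orange'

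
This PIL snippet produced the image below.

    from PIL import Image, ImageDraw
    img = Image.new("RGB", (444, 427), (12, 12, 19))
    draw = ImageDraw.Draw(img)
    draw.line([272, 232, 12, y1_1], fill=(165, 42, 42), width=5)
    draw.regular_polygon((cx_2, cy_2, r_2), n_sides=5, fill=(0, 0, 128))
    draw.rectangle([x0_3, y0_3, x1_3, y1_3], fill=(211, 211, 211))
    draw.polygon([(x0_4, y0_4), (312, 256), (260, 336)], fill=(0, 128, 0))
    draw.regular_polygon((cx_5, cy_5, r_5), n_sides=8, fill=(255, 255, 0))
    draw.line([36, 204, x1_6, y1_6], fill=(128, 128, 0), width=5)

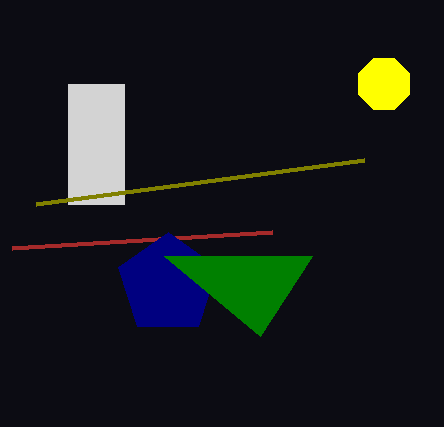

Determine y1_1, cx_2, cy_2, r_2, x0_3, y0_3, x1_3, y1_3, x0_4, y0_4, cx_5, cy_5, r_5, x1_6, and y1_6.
y1_1 = 248, cx_2 = 168, cy_2 = 284, r_2 = 52, x0_3 = 68, y0_3 = 84, x1_3 = 124, y1_3 = 204, x0_4 = 164, y0_4 = 256, cx_5 = 384, cy_5 = 84, r_5 = 28, x1_6 = 364, y1_6 = 160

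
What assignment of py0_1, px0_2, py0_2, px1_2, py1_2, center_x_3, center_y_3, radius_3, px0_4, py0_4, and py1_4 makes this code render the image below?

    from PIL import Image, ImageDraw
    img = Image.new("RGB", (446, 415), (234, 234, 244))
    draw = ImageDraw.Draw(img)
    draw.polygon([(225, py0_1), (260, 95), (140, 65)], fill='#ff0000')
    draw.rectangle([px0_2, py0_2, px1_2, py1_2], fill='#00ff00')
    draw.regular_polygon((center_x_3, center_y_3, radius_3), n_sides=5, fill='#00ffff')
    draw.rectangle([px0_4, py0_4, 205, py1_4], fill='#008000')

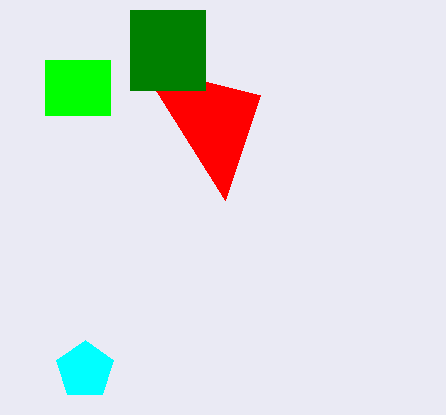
py0_1 = 200
px0_2 = 45
py0_2 = 60
px1_2 = 110
py1_2 = 115
center_x_3 = 85
center_y_3 = 370
radius_3 = 30
px0_4 = 130
py0_4 = 10
py1_4 = 90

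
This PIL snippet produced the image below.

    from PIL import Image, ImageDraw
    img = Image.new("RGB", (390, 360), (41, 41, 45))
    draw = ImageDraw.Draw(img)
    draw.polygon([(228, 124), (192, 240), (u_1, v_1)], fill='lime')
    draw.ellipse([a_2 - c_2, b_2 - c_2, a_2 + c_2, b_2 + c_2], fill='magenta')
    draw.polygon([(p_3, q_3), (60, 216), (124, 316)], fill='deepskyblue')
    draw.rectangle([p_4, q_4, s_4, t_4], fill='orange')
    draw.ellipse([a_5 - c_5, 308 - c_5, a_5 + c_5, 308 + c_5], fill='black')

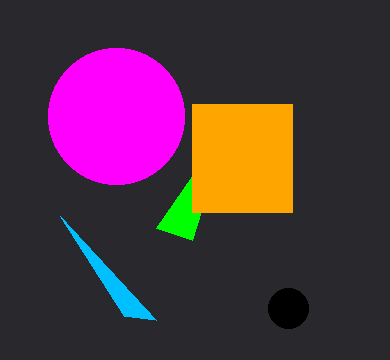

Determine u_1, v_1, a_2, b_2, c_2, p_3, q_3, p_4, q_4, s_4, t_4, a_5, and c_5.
u_1 = 156, v_1 = 228, a_2 = 116, b_2 = 116, c_2 = 68, p_3 = 156, q_3 = 320, p_4 = 192, q_4 = 104, s_4 = 292, t_4 = 212, a_5 = 288, c_5 = 20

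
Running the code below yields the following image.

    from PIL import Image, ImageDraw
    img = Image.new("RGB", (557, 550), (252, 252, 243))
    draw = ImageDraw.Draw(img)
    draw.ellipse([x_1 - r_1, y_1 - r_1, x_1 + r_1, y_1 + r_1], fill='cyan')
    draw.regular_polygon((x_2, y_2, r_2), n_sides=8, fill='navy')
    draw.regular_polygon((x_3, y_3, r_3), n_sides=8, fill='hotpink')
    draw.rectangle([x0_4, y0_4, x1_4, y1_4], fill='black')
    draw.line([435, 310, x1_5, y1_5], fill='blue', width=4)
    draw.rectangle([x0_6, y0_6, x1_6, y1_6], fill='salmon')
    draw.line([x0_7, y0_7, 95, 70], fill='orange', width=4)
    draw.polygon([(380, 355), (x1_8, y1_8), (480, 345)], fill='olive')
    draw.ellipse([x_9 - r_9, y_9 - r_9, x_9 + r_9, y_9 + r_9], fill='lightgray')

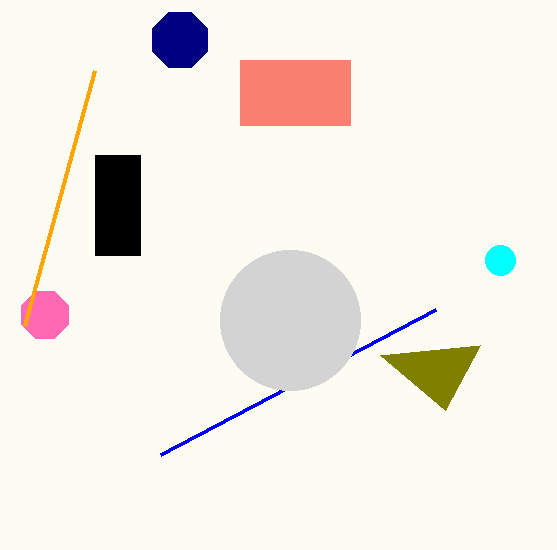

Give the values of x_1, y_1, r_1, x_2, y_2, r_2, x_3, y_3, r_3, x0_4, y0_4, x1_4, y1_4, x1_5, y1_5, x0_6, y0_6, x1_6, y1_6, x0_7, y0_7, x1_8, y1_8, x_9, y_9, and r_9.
x_1 = 500
y_1 = 260
r_1 = 15
x_2 = 180
y_2 = 40
r_2 = 30
x_3 = 45
y_3 = 315
r_3 = 25
x0_4 = 95
y0_4 = 155
x1_4 = 140
y1_4 = 255
x1_5 = 160
y1_5 = 455
x0_6 = 240
y0_6 = 60
x1_6 = 350
y1_6 = 125
x0_7 = 25
y0_7 = 325
x1_8 = 445
y1_8 = 410
x_9 = 290
y_9 = 320
r_9 = 70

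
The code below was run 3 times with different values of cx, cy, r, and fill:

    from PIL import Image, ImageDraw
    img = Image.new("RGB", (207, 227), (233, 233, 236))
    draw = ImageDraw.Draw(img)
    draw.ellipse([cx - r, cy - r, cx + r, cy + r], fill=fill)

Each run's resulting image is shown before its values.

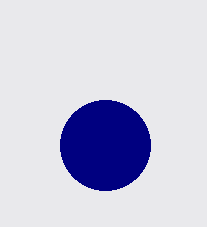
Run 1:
cx = 105, cy = 145, r = 45, fill = 'navy'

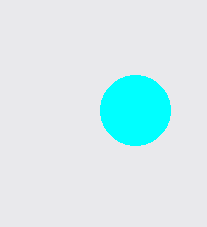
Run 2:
cx = 135; cy = 110; r = 35; fill = 'cyan'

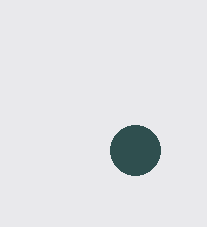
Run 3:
cx = 135
cy = 150
r = 25
fill = 'darkslategray'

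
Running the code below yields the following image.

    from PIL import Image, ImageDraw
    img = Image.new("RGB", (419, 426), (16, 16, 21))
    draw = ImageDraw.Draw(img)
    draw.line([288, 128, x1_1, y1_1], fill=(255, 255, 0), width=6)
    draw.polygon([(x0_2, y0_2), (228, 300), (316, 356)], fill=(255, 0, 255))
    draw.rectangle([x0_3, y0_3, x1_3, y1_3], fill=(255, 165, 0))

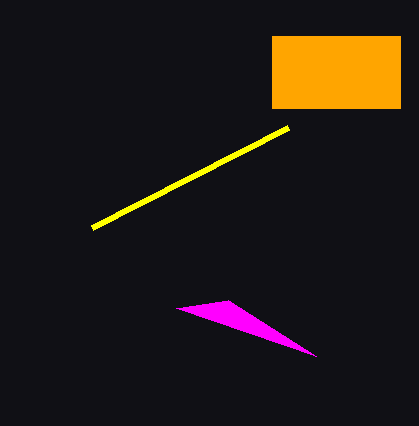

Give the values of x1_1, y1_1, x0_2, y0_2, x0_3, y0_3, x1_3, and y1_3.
x1_1 = 92
y1_1 = 228
x0_2 = 176
y0_2 = 308
x0_3 = 272
y0_3 = 36
x1_3 = 400
y1_3 = 108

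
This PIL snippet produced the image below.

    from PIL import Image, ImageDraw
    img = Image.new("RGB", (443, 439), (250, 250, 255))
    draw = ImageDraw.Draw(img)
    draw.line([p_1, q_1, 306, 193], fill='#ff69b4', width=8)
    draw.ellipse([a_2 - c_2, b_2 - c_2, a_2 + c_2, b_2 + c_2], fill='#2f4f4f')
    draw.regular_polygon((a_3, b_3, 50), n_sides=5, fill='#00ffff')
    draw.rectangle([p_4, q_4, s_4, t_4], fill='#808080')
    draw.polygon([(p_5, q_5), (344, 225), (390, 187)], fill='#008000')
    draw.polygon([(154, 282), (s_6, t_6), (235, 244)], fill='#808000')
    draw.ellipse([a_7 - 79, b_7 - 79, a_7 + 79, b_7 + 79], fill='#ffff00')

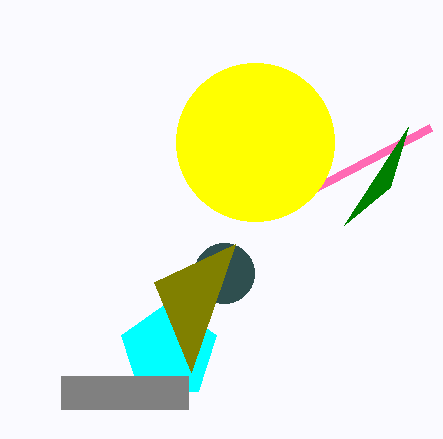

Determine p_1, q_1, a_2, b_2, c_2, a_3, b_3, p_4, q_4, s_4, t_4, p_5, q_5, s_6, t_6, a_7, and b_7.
p_1 = 430
q_1 = 128
a_2 = 224
b_2 = 273
c_2 = 30
a_3 = 169
b_3 = 351
p_4 = 61
q_4 = 376
s_4 = 188
t_4 = 409
p_5 = 408
q_5 = 127
s_6 = 191
t_6 = 372
a_7 = 255
b_7 = 142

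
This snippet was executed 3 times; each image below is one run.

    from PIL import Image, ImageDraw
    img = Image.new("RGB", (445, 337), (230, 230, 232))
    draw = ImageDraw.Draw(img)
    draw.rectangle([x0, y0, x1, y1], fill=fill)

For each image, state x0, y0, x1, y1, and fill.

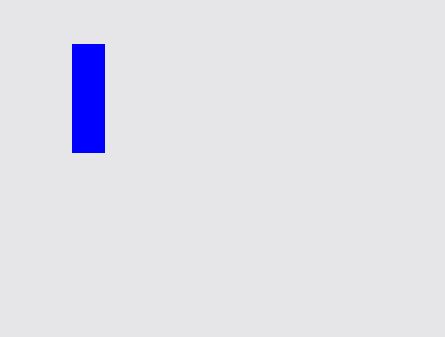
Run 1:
x0 = 72
y0 = 44
x1 = 104
y1 = 152
fill = 'blue'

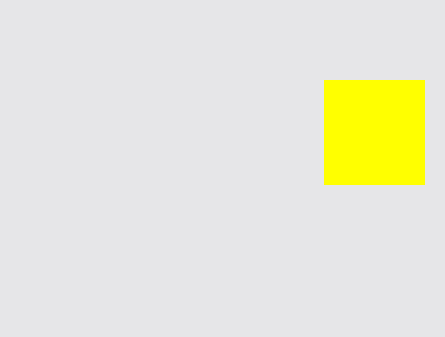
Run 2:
x0 = 324; y0 = 80; x1 = 424; y1 = 184; fill = 'yellow'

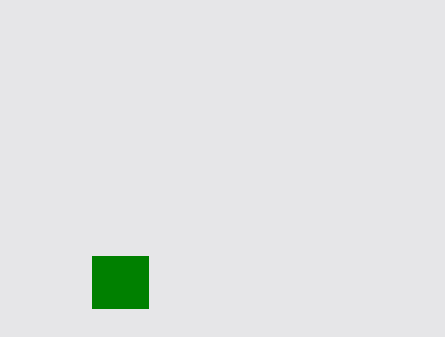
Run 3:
x0 = 92
y0 = 256
x1 = 148
y1 = 308
fill = 'green'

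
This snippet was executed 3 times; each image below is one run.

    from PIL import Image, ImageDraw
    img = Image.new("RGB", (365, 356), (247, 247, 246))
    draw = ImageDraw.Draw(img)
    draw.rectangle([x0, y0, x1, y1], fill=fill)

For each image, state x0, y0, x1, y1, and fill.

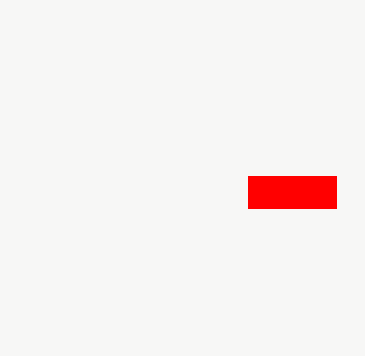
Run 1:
x0 = 248; y0 = 176; x1 = 336; y1 = 208; fill = 'red'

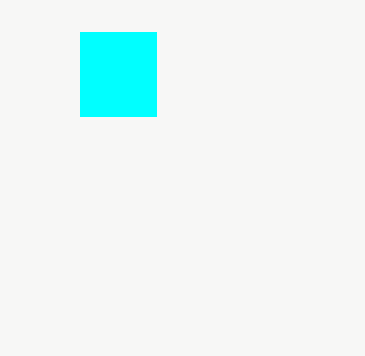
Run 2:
x0 = 80
y0 = 32
x1 = 156
y1 = 116
fill = 'cyan'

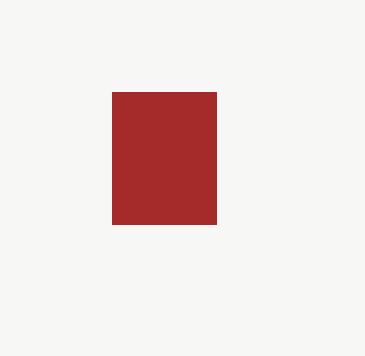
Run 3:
x0 = 112, y0 = 92, x1 = 216, y1 = 224, fill = 'brown'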